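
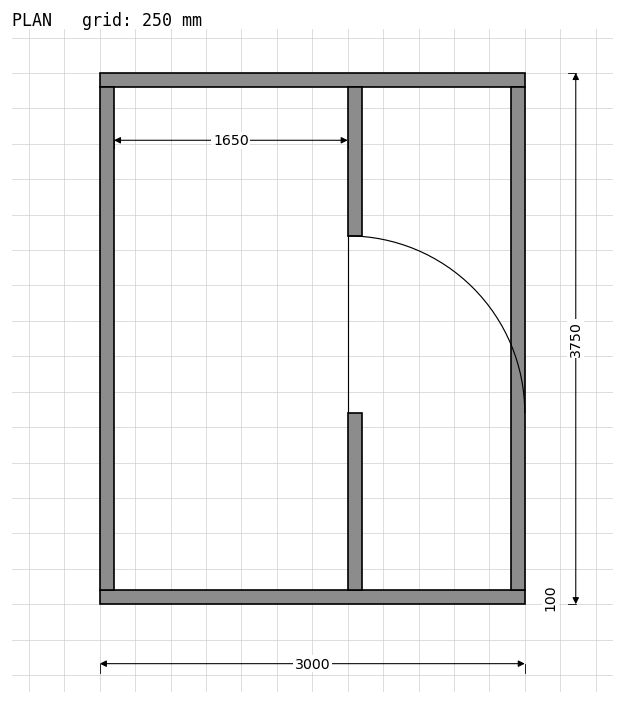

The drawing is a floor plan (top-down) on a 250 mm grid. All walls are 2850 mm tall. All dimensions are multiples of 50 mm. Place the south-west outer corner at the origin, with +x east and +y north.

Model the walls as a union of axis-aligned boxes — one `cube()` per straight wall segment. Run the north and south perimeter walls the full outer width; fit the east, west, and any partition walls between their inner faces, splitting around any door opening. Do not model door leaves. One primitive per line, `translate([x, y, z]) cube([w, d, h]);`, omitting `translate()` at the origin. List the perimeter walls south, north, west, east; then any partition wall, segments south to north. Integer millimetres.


cube([3000, 100, 2850]);
translate([0, 3650, 0]) cube([3000, 100, 2850]);
translate([0, 100, 0]) cube([100, 3550, 2850]);
translate([2900, 100, 0]) cube([100, 3550, 2850]);
translate([1750, 100, 0]) cube([100, 1250, 2850]);
translate([1750, 2600, 0]) cube([100, 1050, 2850]);


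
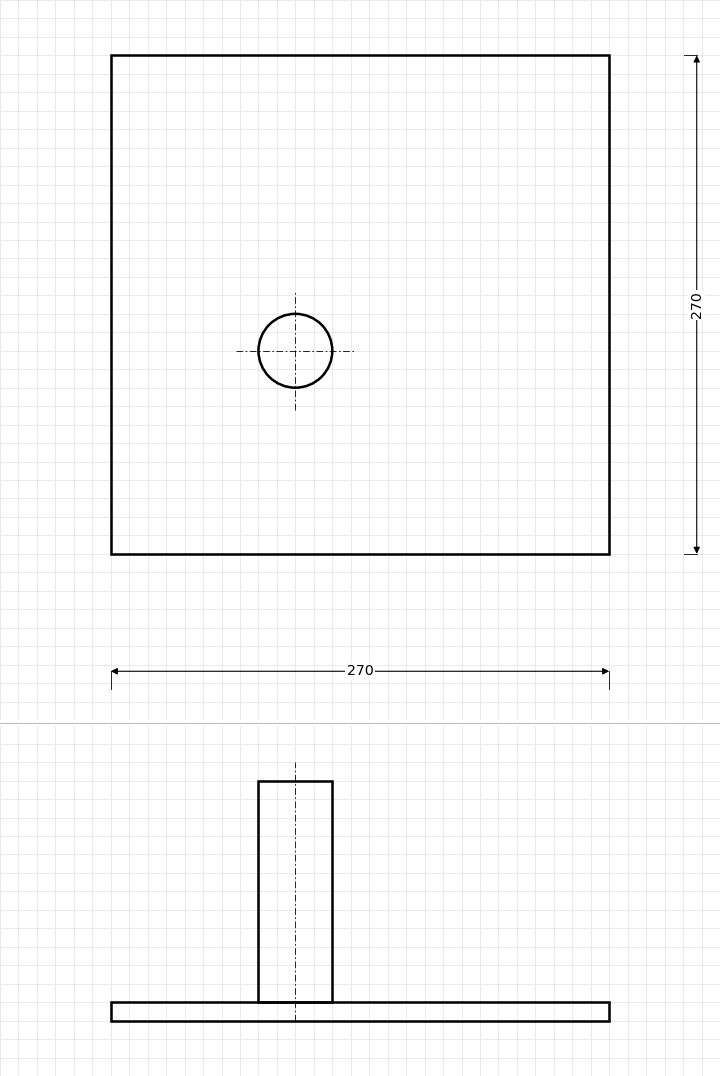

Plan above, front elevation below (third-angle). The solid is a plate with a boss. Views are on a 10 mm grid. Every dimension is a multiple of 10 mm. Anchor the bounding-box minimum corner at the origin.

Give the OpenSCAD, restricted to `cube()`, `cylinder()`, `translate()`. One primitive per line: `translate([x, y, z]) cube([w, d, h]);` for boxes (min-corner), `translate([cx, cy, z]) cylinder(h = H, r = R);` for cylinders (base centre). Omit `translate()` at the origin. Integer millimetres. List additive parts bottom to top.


cube([270, 270, 10]);
translate([100, 110, 10]) cylinder(h = 120, r = 20);


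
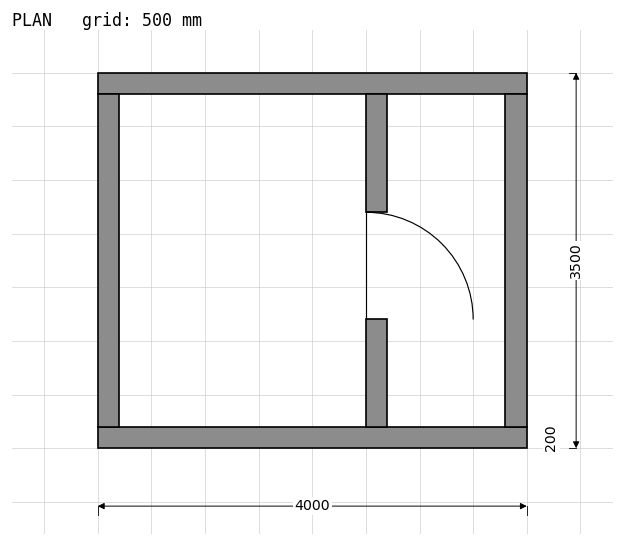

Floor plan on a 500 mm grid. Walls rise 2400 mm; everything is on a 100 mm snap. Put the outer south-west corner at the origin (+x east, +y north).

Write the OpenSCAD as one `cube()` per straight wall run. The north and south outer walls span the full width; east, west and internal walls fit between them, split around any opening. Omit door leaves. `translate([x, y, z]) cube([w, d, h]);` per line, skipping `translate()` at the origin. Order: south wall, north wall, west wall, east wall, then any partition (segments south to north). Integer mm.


cube([4000, 200, 2400]);
translate([0, 3300, 0]) cube([4000, 200, 2400]);
translate([0, 200, 0]) cube([200, 3100, 2400]);
translate([3800, 200, 0]) cube([200, 3100, 2400]);
translate([2500, 200, 0]) cube([200, 1000, 2400]);
translate([2500, 2200, 0]) cube([200, 1100, 2400]);


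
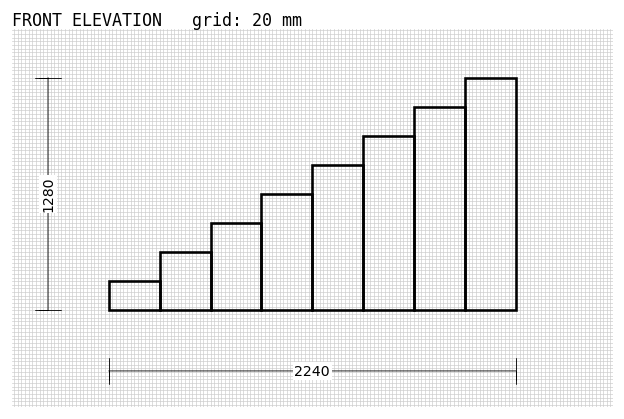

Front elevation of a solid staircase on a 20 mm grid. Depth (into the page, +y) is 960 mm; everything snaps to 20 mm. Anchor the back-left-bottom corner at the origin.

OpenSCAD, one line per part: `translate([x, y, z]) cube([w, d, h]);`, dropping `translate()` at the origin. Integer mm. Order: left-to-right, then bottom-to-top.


cube([280, 960, 160]);
translate([280, 0, 0]) cube([280, 960, 320]);
translate([560, 0, 0]) cube([280, 960, 480]);
translate([840, 0, 0]) cube([280, 960, 640]);
translate([1120, 0, 0]) cube([280, 960, 800]);
translate([1400, 0, 0]) cube([280, 960, 960]);
translate([1680, 0, 0]) cube([280, 960, 1120]);
translate([1960, 0, 0]) cube([280, 960, 1280]);


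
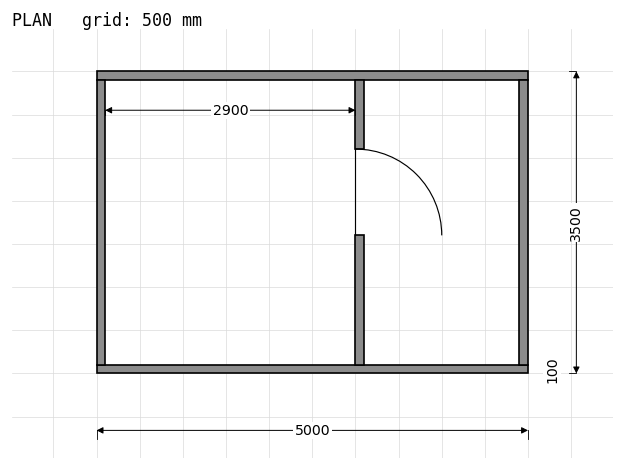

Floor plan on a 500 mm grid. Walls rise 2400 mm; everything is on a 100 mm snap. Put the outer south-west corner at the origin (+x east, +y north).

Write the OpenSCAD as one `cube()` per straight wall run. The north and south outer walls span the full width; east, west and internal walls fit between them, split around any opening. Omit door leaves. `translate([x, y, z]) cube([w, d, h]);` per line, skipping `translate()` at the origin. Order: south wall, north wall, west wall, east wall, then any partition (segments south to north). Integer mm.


cube([5000, 100, 2400]);
translate([0, 3400, 0]) cube([5000, 100, 2400]);
translate([0, 100, 0]) cube([100, 3300, 2400]);
translate([4900, 100, 0]) cube([100, 3300, 2400]);
translate([3000, 100, 0]) cube([100, 1500, 2400]);
translate([3000, 2600, 0]) cube([100, 800, 2400]);


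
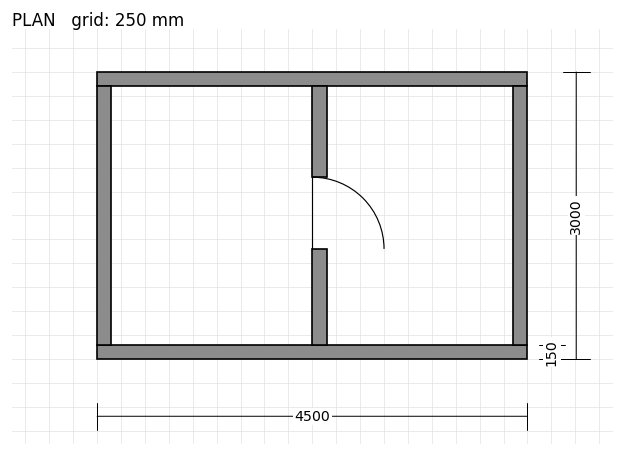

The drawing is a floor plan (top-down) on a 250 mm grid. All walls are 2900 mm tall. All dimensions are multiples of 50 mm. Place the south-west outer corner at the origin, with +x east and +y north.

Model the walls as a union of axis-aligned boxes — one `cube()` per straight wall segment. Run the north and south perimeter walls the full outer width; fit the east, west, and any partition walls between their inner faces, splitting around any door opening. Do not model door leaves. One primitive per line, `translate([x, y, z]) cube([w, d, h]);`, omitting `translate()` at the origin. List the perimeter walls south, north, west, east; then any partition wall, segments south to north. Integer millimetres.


cube([4500, 150, 2900]);
translate([0, 2850, 0]) cube([4500, 150, 2900]);
translate([0, 150, 0]) cube([150, 2700, 2900]);
translate([4350, 150, 0]) cube([150, 2700, 2900]);
translate([2250, 150, 0]) cube([150, 1000, 2900]);
translate([2250, 1900, 0]) cube([150, 950, 2900]);


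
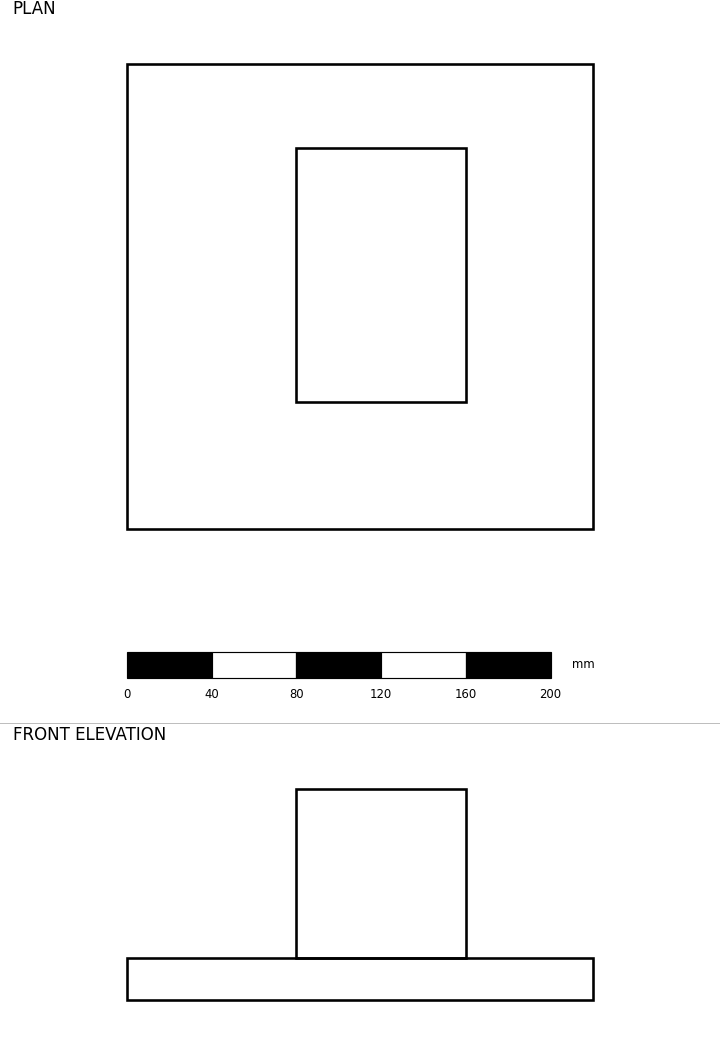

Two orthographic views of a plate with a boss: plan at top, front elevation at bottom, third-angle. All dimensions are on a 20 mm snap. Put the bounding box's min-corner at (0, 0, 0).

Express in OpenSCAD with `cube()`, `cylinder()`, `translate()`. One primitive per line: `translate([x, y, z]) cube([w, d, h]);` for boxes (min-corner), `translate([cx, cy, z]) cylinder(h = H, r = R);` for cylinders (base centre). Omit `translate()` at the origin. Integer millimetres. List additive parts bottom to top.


cube([220, 220, 20]);
translate([80, 60, 20]) cube([80, 120, 80]);


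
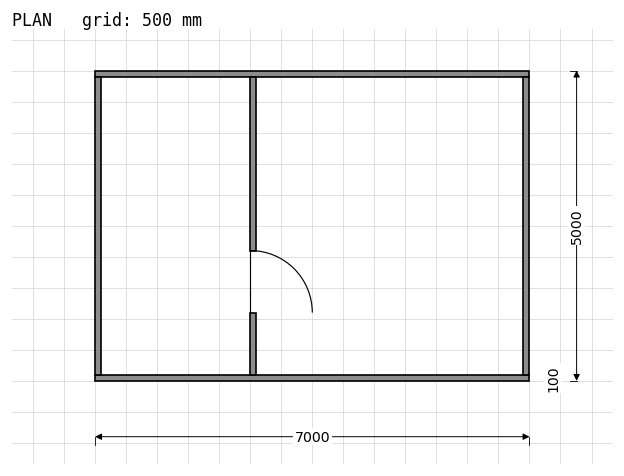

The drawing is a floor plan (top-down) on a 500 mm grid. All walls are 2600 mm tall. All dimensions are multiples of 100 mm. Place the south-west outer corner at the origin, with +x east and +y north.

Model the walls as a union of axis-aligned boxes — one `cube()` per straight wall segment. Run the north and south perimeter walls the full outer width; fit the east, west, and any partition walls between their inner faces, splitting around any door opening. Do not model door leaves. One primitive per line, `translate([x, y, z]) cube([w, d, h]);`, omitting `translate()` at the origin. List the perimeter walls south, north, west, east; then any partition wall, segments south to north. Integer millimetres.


cube([7000, 100, 2600]);
translate([0, 4900, 0]) cube([7000, 100, 2600]);
translate([0, 100, 0]) cube([100, 4800, 2600]);
translate([6900, 100, 0]) cube([100, 4800, 2600]);
translate([2500, 100, 0]) cube([100, 1000, 2600]);
translate([2500, 2100, 0]) cube([100, 2800, 2600]);


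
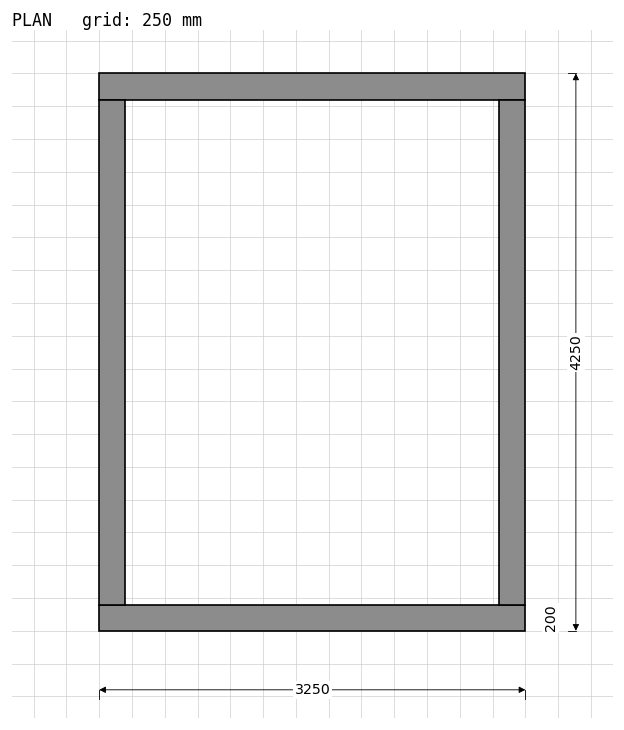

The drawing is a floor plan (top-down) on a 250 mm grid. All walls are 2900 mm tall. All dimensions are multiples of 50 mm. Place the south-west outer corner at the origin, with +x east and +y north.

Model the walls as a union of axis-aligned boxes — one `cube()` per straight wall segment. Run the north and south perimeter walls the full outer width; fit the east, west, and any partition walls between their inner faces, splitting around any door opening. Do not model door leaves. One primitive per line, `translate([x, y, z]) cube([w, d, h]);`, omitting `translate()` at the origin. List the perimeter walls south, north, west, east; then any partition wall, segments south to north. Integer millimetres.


cube([3250, 200, 2900]);
translate([0, 4050, 0]) cube([3250, 200, 2900]);
translate([0, 200, 0]) cube([200, 3850, 2900]);
translate([3050, 200, 0]) cube([200, 3850, 2900]);


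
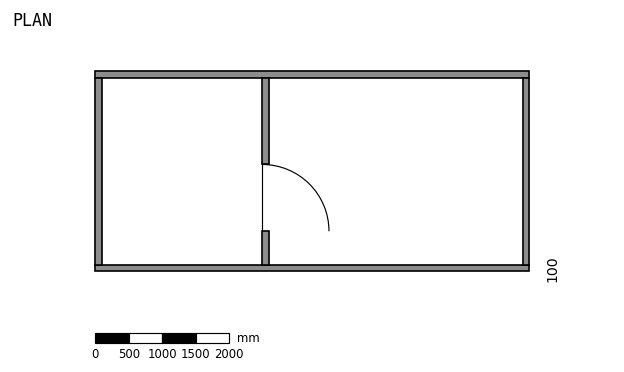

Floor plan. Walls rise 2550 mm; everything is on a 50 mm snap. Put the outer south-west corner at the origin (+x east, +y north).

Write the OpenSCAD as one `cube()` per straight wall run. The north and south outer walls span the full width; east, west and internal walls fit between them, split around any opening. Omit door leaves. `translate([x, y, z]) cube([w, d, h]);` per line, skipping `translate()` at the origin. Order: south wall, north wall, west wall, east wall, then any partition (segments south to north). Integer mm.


cube([6500, 100, 2550]);
translate([0, 2900, 0]) cube([6500, 100, 2550]);
translate([0, 100, 0]) cube([100, 2800, 2550]);
translate([6400, 100, 0]) cube([100, 2800, 2550]);
translate([2500, 100, 0]) cube([100, 500, 2550]);
translate([2500, 1600, 0]) cube([100, 1300, 2550]);


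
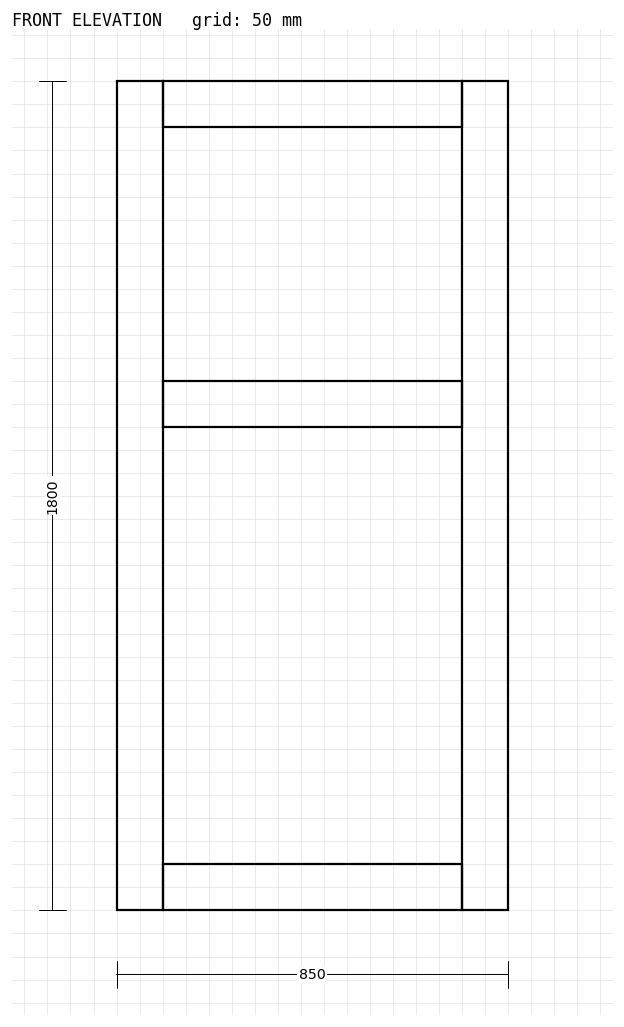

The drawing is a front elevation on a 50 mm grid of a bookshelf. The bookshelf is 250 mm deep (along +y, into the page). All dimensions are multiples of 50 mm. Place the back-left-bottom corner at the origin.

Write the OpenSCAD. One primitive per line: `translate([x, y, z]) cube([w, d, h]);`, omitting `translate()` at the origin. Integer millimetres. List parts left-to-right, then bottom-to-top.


cube([100, 250, 1800]);
translate([100, 0, 0]) cube([650, 250, 100]);
translate([100, 0, 1050]) cube([650, 250, 100]);
translate([100, 0, 1700]) cube([650, 250, 100]);
translate([750, 0, 0]) cube([100, 250, 1800]);


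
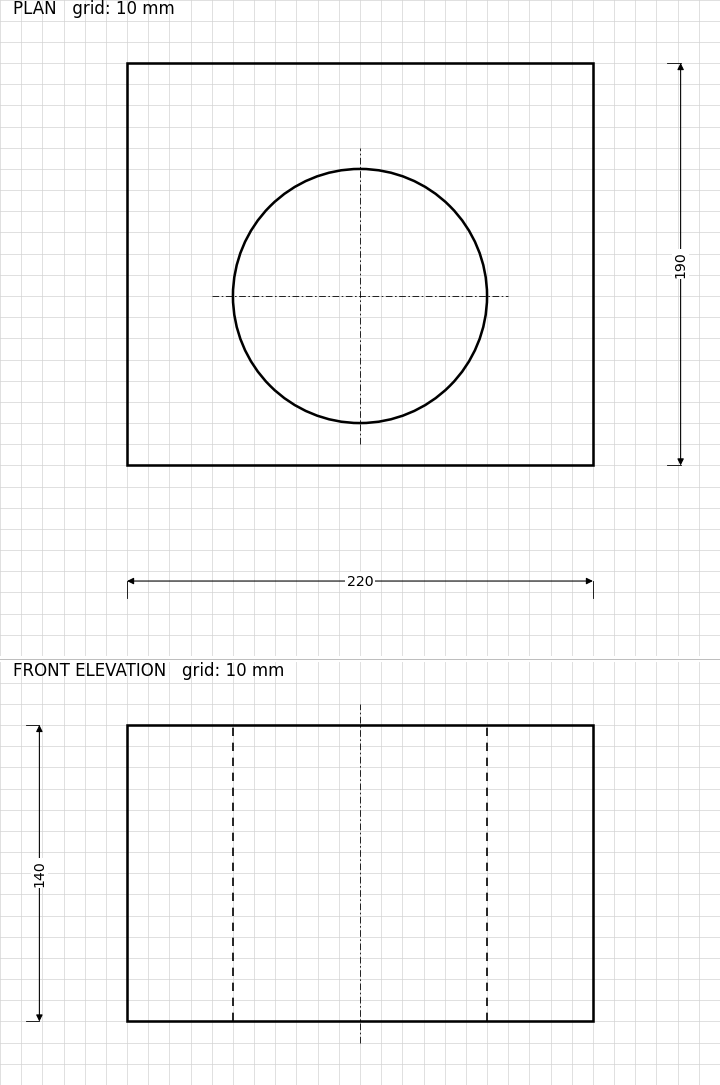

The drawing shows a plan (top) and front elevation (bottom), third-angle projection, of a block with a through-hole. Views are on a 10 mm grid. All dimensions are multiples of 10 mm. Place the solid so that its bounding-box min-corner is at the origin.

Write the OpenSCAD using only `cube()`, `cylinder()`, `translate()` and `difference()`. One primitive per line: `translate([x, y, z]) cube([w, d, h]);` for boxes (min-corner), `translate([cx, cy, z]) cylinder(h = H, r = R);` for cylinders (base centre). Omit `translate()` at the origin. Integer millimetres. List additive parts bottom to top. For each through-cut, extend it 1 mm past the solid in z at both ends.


difference() {
  cube([220, 190, 140]);
  translate([110, 80, -1]) cylinder(h = 142, r = 60);
}


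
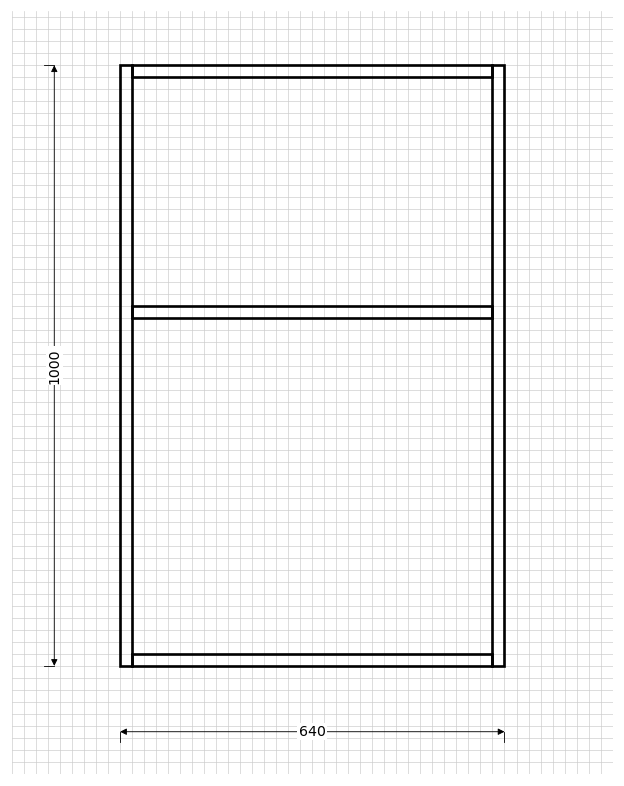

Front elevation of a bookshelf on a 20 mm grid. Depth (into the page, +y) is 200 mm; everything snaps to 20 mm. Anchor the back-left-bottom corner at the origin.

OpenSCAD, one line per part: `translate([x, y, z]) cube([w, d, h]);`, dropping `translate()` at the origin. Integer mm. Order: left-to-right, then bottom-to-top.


cube([20, 200, 1000]);
translate([20, 0, 0]) cube([600, 200, 20]);
translate([20, 0, 580]) cube([600, 200, 20]);
translate([20, 0, 980]) cube([600, 200, 20]);
translate([620, 0, 0]) cube([20, 200, 1000]);


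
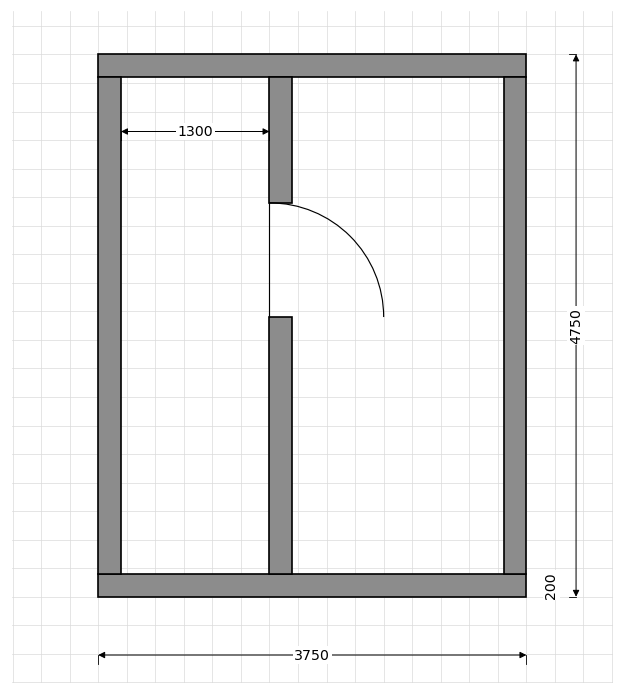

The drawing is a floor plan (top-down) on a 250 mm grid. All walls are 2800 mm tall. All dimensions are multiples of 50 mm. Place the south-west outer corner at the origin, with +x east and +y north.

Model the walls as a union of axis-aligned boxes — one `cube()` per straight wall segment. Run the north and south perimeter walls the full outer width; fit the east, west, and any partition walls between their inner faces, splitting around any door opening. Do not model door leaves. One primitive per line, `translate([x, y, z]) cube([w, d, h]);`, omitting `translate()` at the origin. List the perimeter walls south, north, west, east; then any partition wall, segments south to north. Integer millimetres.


cube([3750, 200, 2800]);
translate([0, 4550, 0]) cube([3750, 200, 2800]);
translate([0, 200, 0]) cube([200, 4350, 2800]);
translate([3550, 200, 0]) cube([200, 4350, 2800]);
translate([1500, 200, 0]) cube([200, 2250, 2800]);
translate([1500, 3450, 0]) cube([200, 1100, 2800]);


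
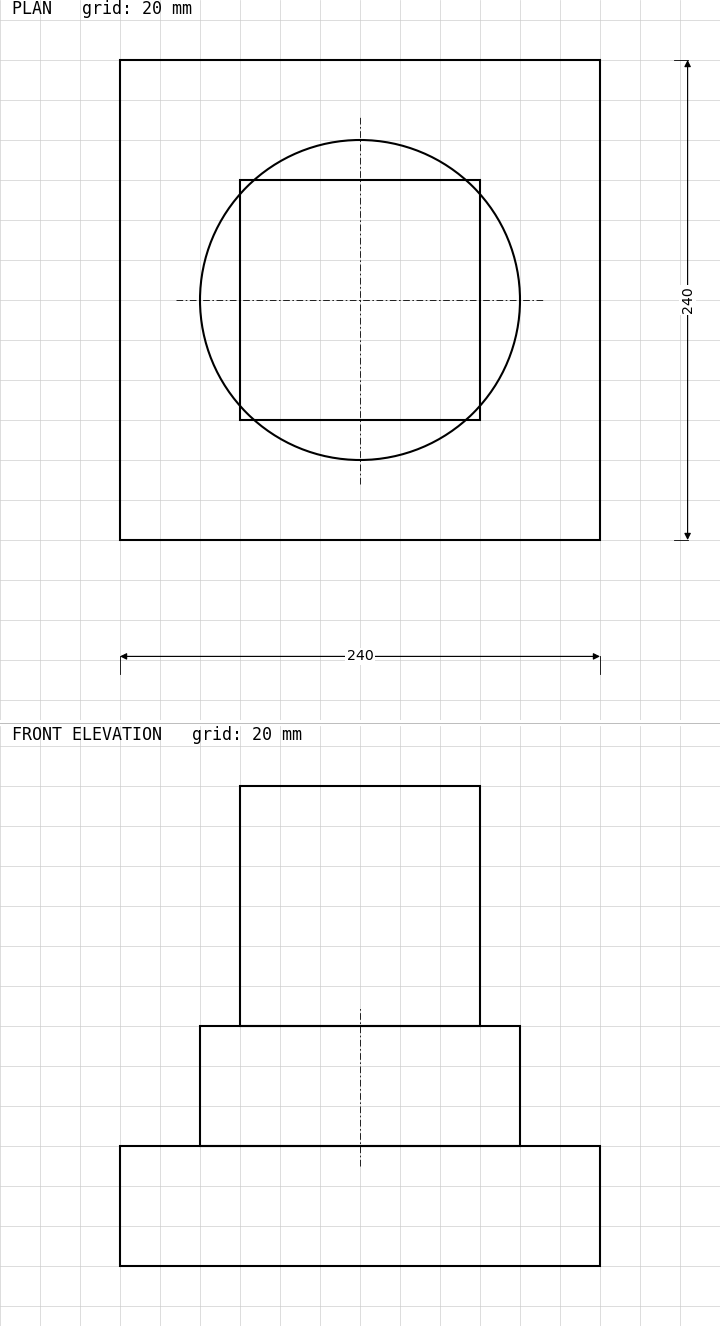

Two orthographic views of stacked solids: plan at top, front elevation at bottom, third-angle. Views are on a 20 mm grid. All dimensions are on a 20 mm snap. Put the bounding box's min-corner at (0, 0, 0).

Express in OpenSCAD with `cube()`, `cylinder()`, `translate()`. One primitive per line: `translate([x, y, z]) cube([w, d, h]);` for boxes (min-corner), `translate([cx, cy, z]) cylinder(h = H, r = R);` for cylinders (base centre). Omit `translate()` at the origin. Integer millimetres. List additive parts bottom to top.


cube([240, 240, 60]);
translate([120, 120, 60]) cylinder(h = 60, r = 80);
translate([60, 60, 120]) cube([120, 120, 120]);


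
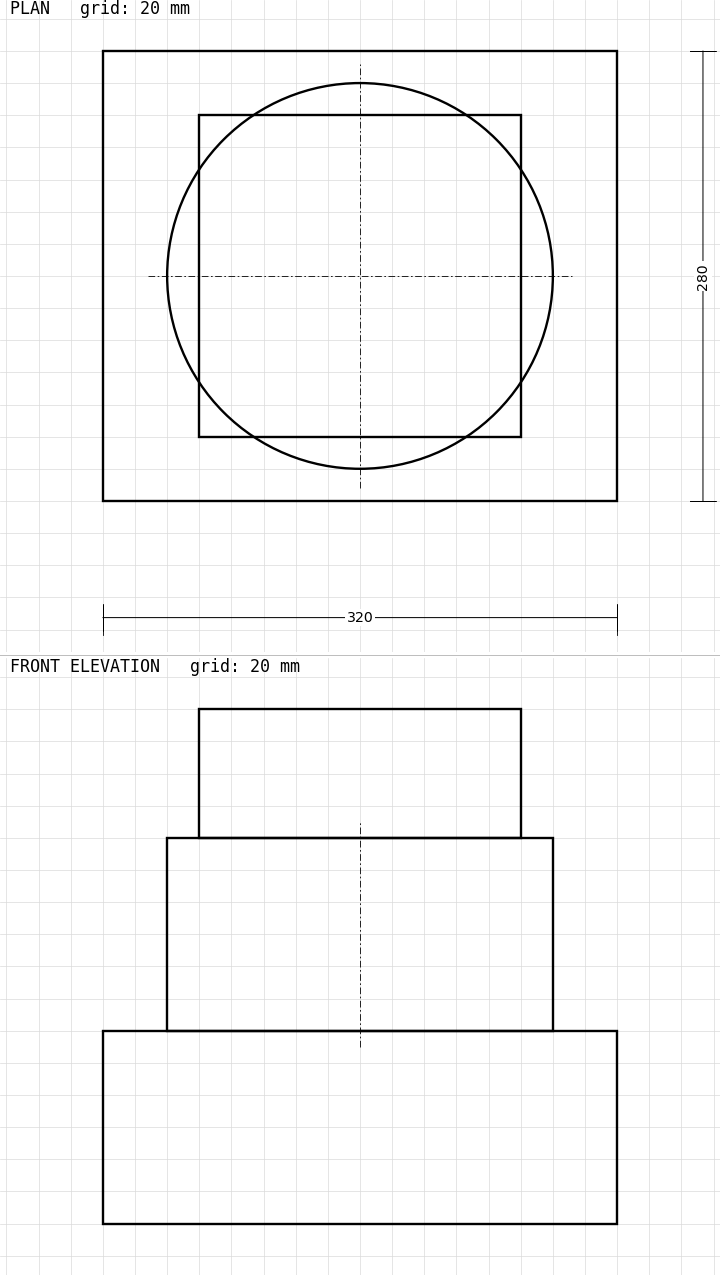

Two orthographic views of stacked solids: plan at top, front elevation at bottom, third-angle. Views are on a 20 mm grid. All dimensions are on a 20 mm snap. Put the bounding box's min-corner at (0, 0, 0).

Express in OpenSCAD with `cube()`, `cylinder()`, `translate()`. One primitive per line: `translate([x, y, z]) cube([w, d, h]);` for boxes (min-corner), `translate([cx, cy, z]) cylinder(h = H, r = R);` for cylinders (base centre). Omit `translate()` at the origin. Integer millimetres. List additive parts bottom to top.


cube([320, 280, 120]);
translate([160, 140, 120]) cylinder(h = 120, r = 120);
translate([60, 40, 240]) cube([200, 200, 80]);


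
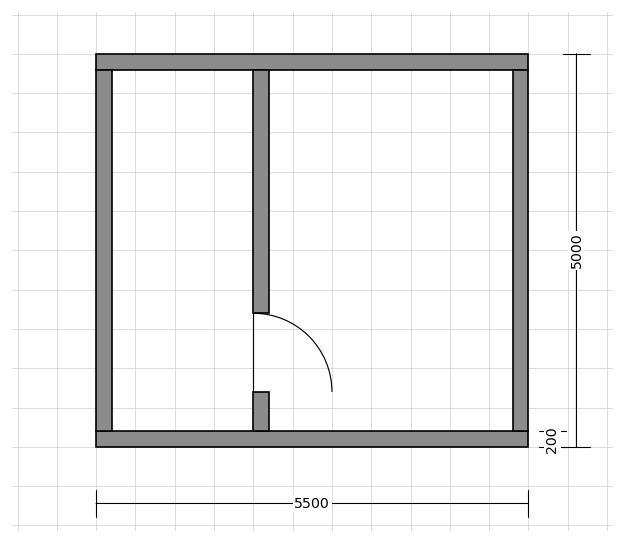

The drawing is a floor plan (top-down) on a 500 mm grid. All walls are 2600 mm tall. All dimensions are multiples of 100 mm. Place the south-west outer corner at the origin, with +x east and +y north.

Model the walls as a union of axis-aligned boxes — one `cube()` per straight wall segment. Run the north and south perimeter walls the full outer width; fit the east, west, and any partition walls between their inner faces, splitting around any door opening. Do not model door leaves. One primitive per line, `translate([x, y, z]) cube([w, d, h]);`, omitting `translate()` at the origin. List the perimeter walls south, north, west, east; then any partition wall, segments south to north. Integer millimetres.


cube([5500, 200, 2600]);
translate([0, 4800, 0]) cube([5500, 200, 2600]);
translate([0, 200, 0]) cube([200, 4600, 2600]);
translate([5300, 200, 0]) cube([200, 4600, 2600]);
translate([2000, 200, 0]) cube([200, 500, 2600]);
translate([2000, 1700, 0]) cube([200, 3100, 2600]);


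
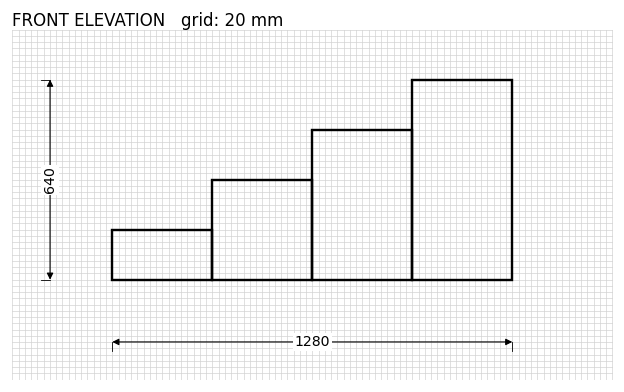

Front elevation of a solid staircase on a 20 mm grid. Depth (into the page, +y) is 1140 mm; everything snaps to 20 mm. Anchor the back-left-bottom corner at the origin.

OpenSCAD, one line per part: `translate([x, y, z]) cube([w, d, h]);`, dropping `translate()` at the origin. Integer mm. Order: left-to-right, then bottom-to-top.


cube([320, 1140, 160]);
translate([320, 0, 0]) cube([320, 1140, 320]);
translate([640, 0, 0]) cube([320, 1140, 480]);
translate([960, 0, 0]) cube([320, 1140, 640]);


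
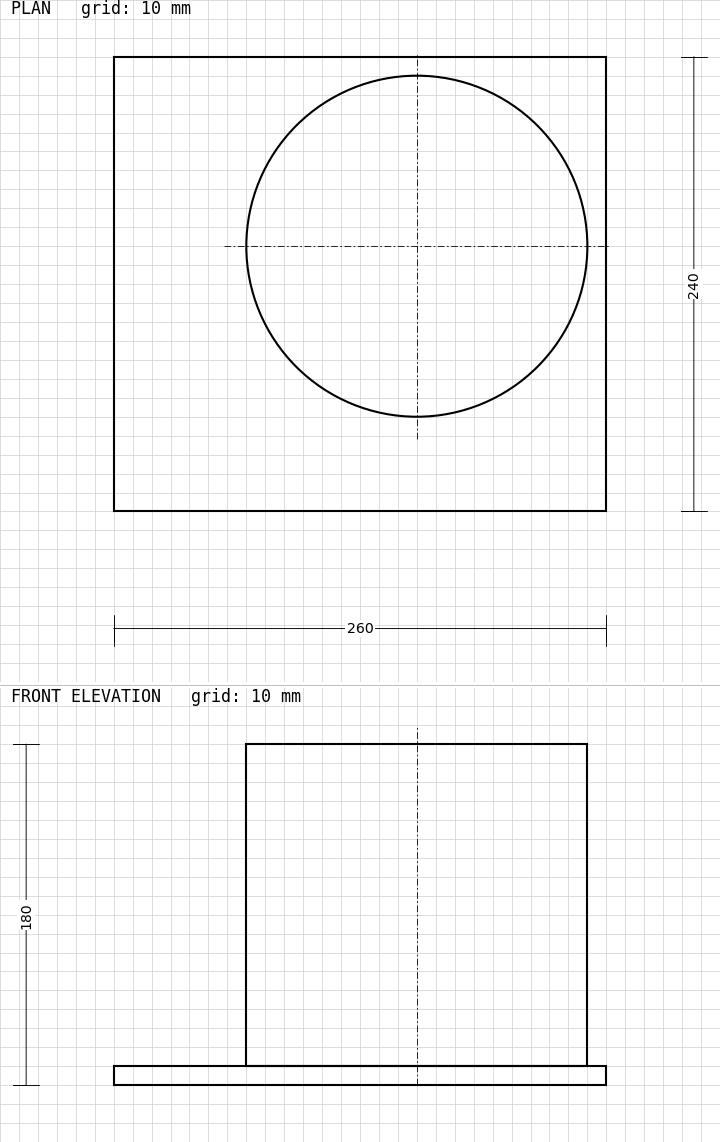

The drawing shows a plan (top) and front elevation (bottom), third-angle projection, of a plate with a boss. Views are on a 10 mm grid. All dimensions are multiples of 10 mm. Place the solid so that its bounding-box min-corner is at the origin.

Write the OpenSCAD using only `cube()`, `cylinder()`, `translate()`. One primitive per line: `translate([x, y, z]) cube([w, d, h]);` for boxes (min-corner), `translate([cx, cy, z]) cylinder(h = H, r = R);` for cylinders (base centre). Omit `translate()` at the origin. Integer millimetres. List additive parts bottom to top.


cube([260, 240, 10]);
translate([160, 140, 10]) cylinder(h = 170, r = 90);


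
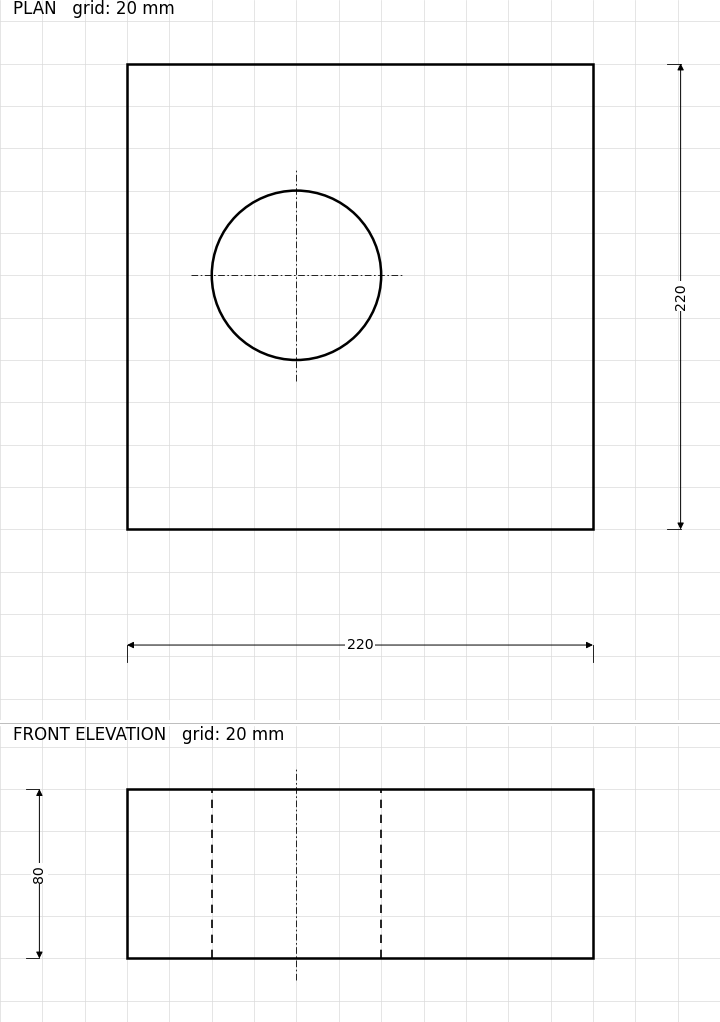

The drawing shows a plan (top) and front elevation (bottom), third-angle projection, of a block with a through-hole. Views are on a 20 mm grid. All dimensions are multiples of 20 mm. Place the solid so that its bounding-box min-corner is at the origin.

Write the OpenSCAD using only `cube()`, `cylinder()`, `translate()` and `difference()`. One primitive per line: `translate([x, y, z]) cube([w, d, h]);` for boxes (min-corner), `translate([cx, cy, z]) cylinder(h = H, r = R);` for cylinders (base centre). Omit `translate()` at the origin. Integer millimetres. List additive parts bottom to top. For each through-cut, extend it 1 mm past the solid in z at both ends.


difference() {
  cube([220, 220, 80]);
  translate([80, 120, -1]) cylinder(h = 82, r = 40);
}


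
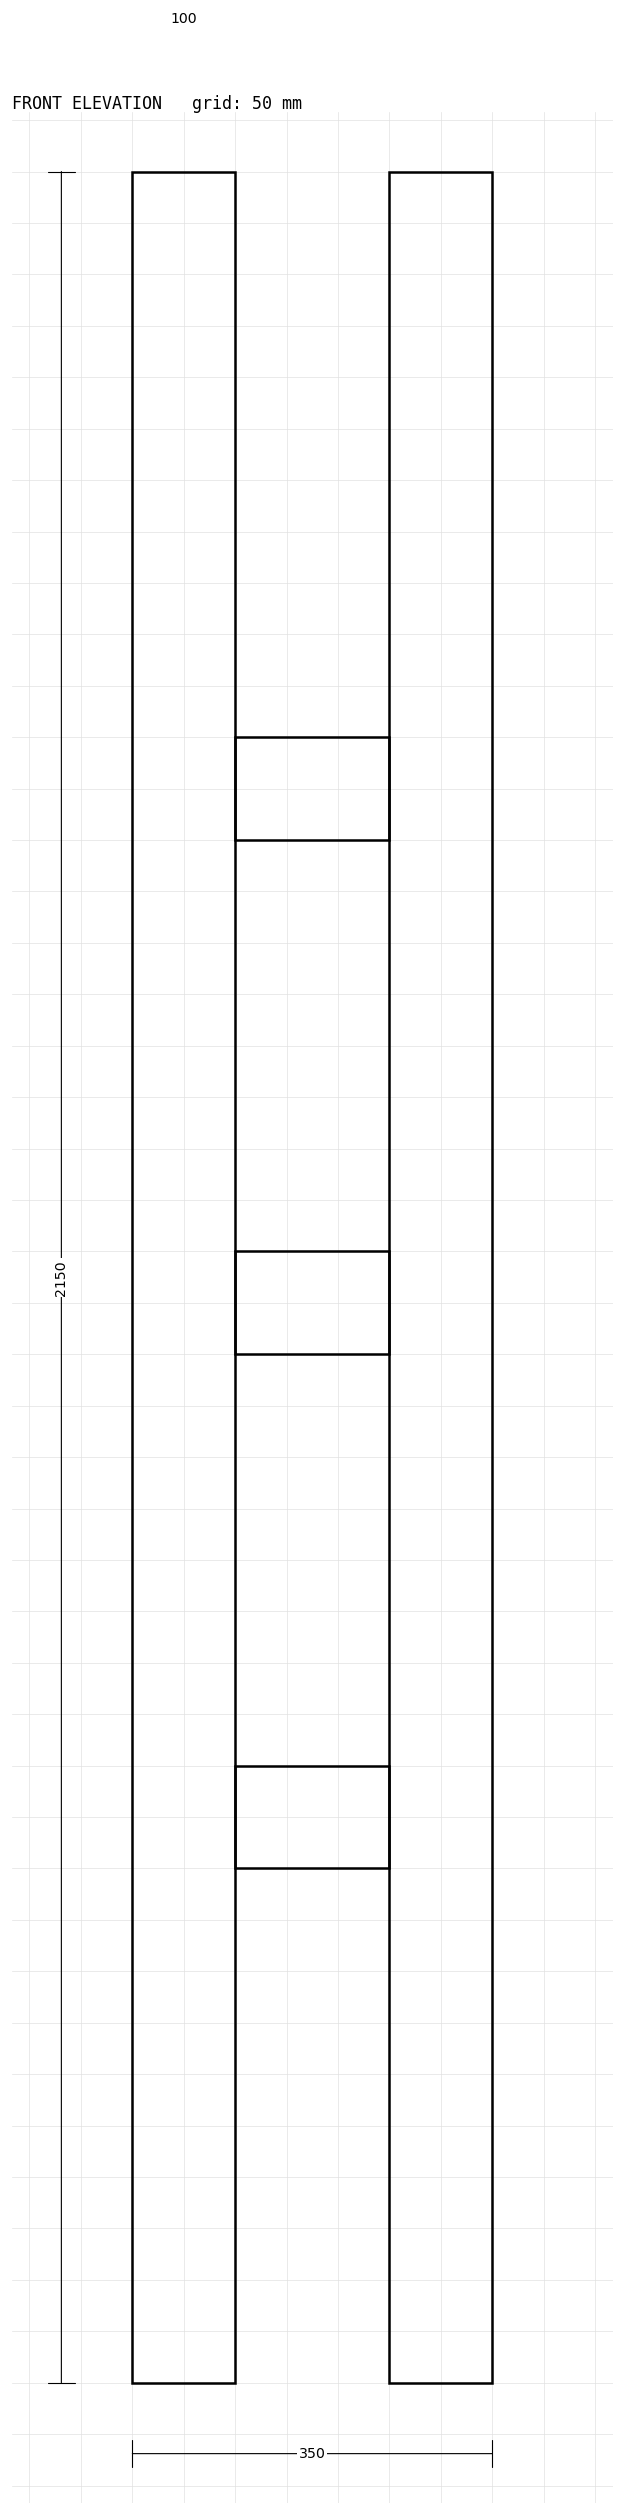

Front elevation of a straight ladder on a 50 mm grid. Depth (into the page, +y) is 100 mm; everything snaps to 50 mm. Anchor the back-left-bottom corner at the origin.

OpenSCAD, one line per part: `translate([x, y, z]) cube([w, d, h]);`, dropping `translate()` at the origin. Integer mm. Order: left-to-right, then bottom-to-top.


cube([100, 100, 2150]);
translate([100, 0, 500]) cube([150, 100, 100]);
translate([100, 0, 1000]) cube([150, 100, 100]);
translate([100, 0, 1500]) cube([150, 100, 100]);
translate([250, 0, 0]) cube([100, 100, 2150]);


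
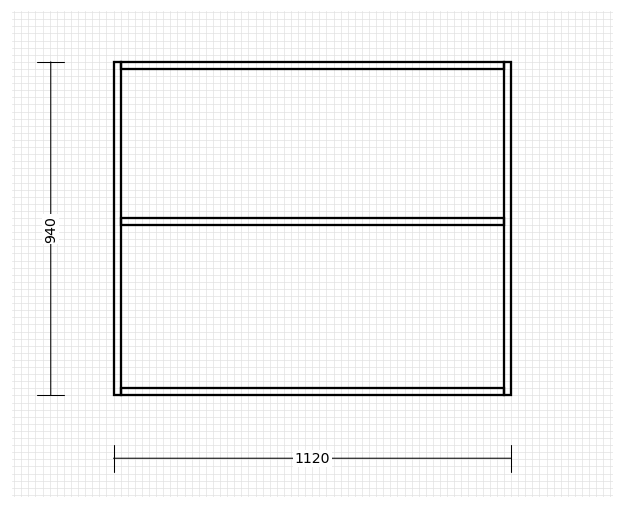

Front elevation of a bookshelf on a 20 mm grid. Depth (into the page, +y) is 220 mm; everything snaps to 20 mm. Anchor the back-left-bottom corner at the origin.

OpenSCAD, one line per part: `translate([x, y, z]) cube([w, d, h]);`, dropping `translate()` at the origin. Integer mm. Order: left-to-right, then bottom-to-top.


cube([20, 220, 940]);
translate([20, 0, 0]) cube([1080, 220, 20]);
translate([20, 0, 480]) cube([1080, 220, 20]);
translate([20, 0, 920]) cube([1080, 220, 20]);
translate([1100, 0, 0]) cube([20, 220, 940]);


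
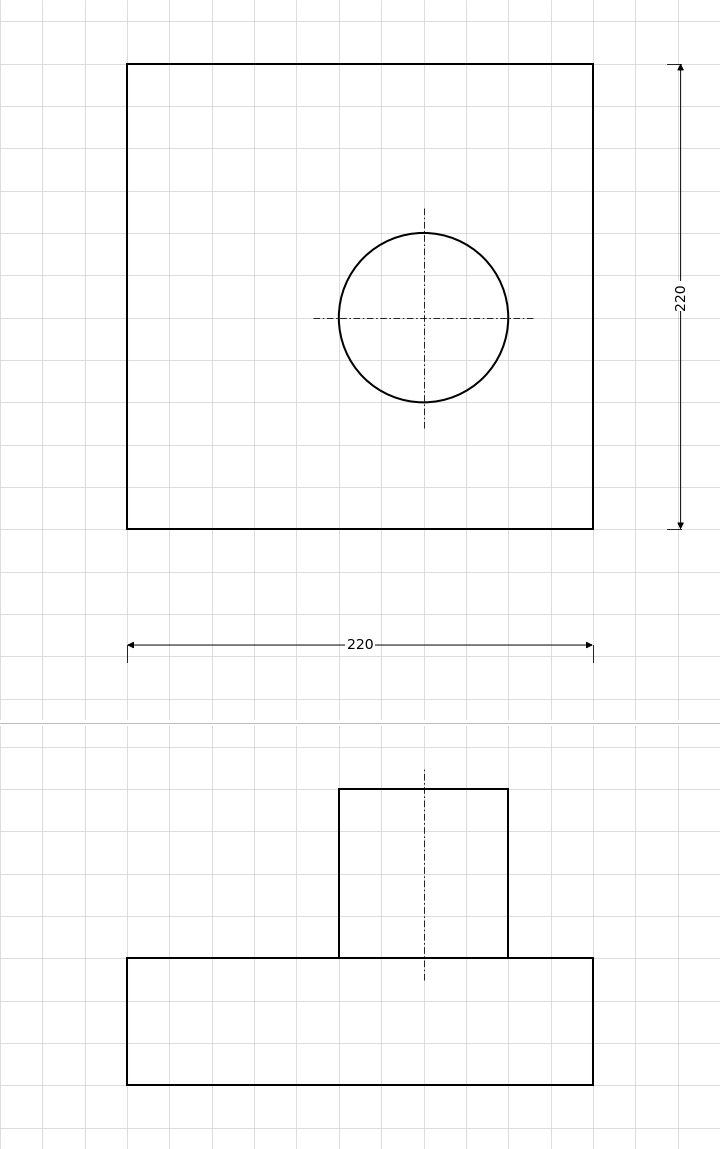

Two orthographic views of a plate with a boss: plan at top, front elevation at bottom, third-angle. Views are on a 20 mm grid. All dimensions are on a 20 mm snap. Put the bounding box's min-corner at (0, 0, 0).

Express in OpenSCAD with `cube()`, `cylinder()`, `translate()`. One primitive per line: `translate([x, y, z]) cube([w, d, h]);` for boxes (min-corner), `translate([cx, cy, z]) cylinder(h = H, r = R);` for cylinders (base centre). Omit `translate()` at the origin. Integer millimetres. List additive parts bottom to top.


cube([220, 220, 60]);
translate([140, 100, 60]) cylinder(h = 80, r = 40);


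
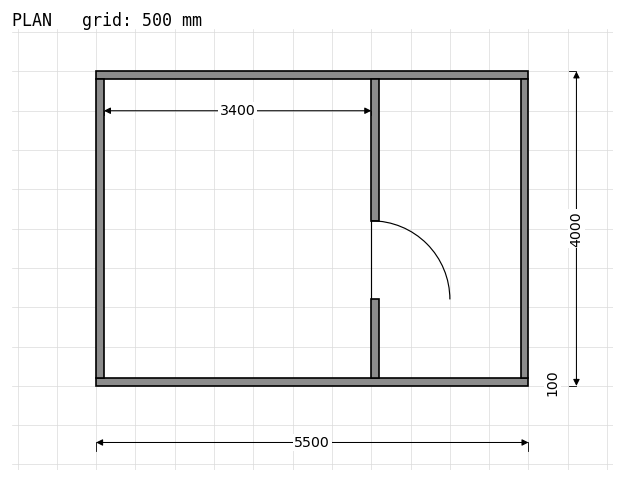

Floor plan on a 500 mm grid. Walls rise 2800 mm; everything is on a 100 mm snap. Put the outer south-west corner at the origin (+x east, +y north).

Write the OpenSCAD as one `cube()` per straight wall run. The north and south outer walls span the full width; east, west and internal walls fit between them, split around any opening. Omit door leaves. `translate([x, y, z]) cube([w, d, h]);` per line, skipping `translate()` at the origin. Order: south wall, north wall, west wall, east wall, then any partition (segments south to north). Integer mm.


cube([5500, 100, 2800]);
translate([0, 3900, 0]) cube([5500, 100, 2800]);
translate([0, 100, 0]) cube([100, 3800, 2800]);
translate([5400, 100, 0]) cube([100, 3800, 2800]);
translate([3500, 100, 0]) cube([100, 1000, 2800]);
translate([3500, 2100, 0]) cube([100, 1800, 2800]);


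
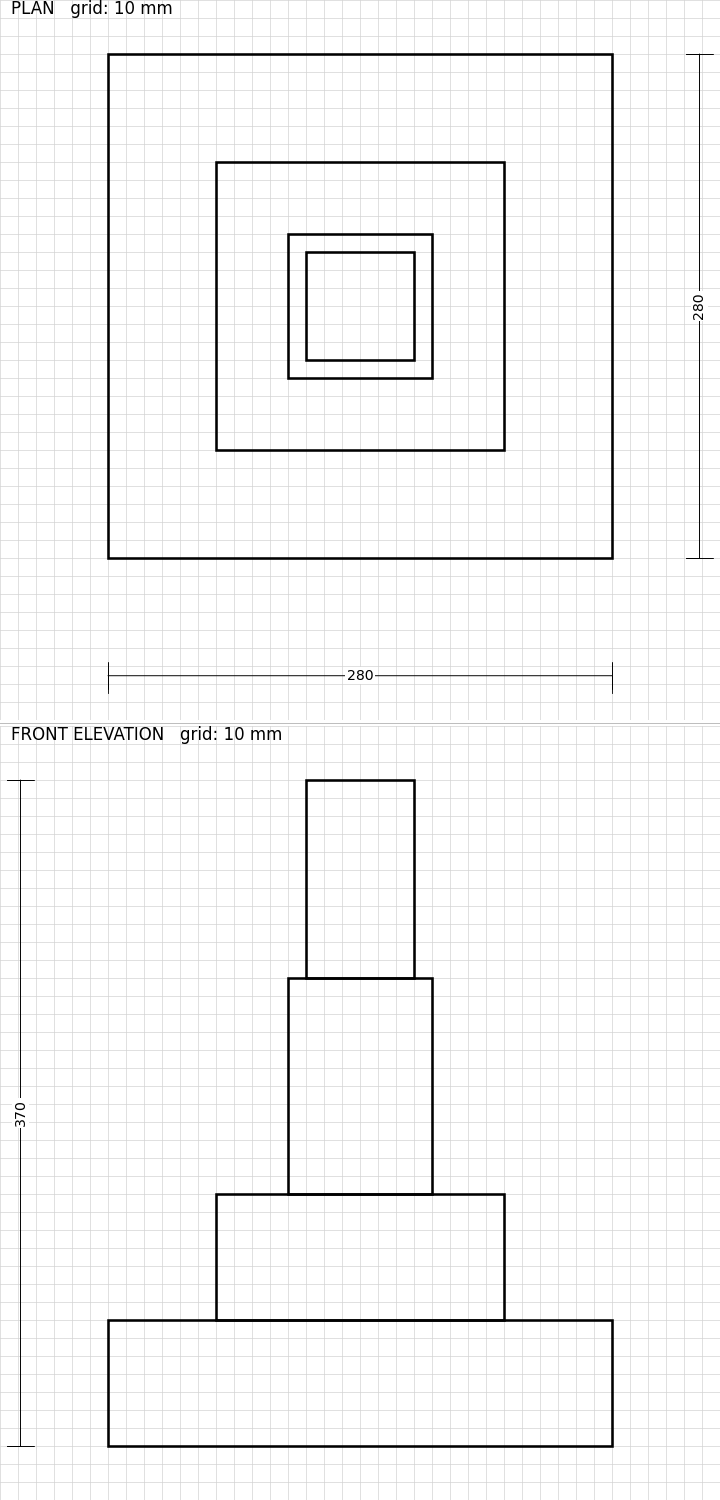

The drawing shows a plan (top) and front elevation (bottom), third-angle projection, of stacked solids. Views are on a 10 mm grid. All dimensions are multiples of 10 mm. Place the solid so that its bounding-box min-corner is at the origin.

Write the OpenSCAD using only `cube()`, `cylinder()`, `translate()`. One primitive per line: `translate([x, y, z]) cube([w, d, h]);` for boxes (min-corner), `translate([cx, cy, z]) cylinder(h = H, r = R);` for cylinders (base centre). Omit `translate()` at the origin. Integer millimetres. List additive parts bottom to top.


cube([280, 280, 70]);
translate([60, 60, 70]) cube([160, 160, 70]);
translate([100, 100, 140]) cube([80, 80, 120]);
translate([110, 110, 260]) cube([60, 60, 110]);


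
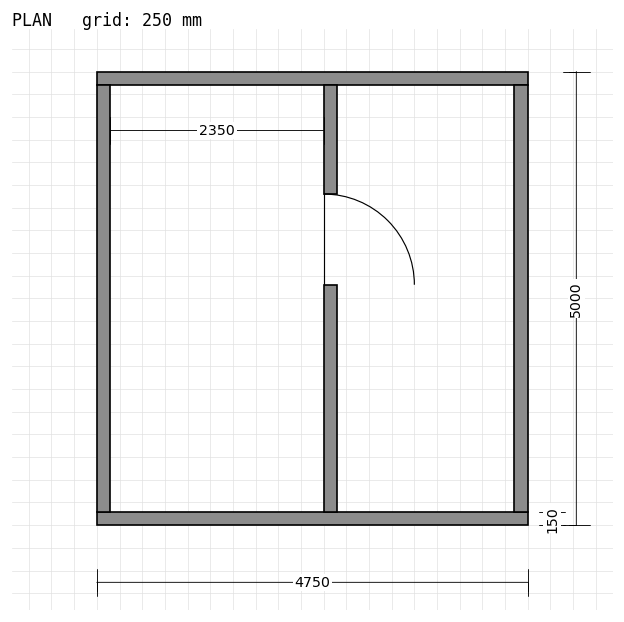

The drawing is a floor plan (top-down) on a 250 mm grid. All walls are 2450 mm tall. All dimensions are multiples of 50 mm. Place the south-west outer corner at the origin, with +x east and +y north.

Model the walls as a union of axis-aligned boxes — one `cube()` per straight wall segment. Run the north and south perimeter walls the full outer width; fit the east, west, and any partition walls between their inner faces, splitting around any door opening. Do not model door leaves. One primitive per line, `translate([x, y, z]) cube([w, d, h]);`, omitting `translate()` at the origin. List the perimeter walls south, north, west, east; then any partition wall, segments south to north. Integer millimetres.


cube([4750, 150, 2450]);
translate([0, 4850, 0]) cube([4750, 150, 2450]);
translate([0, 150, 0]) cube([150, 4700, 2450]);
translate([4600, 150, 0]) cube([150, 4700, 2450]);
translate([2500, 150, 0]) cube([150, 2500, 2450]);
translate([2500, 3650, 0]) cube([150, 1200, 2450]);


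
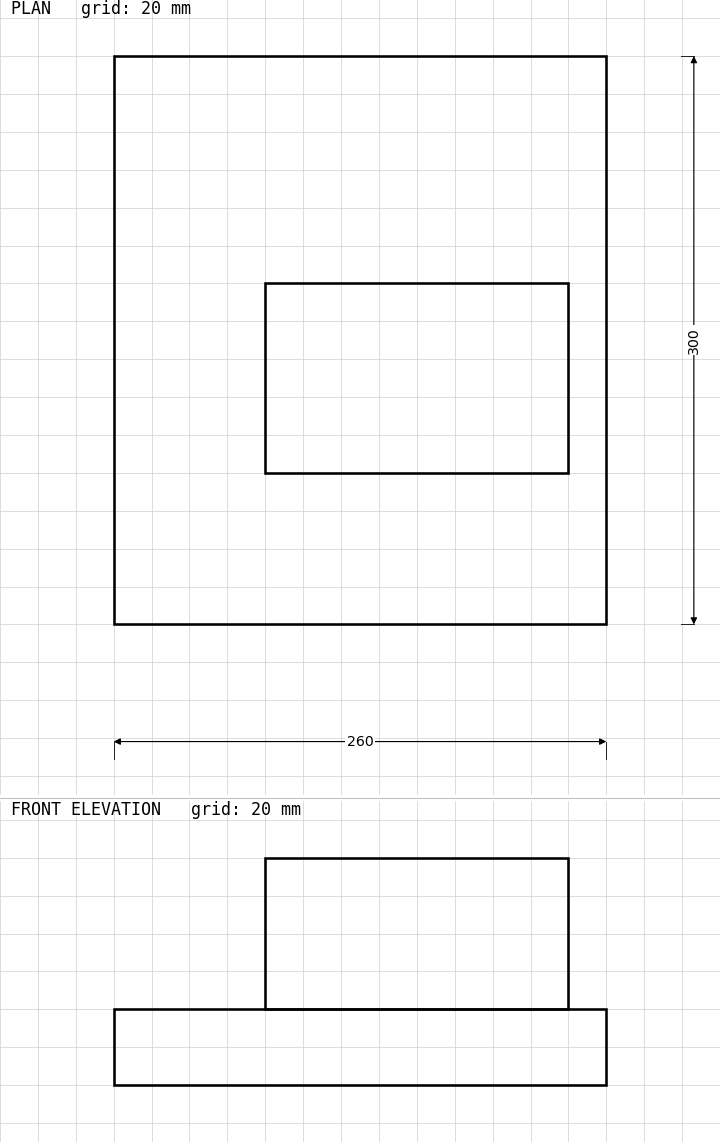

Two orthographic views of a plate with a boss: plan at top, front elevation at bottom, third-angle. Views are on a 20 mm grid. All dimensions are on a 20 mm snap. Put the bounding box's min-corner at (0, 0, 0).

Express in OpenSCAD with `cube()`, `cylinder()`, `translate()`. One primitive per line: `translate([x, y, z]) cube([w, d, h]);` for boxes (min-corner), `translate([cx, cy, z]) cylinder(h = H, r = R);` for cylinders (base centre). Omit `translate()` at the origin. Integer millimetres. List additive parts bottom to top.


cube([260, 300, 40]);
translate([80, 80, 40]) cube([160, 100, 80]);


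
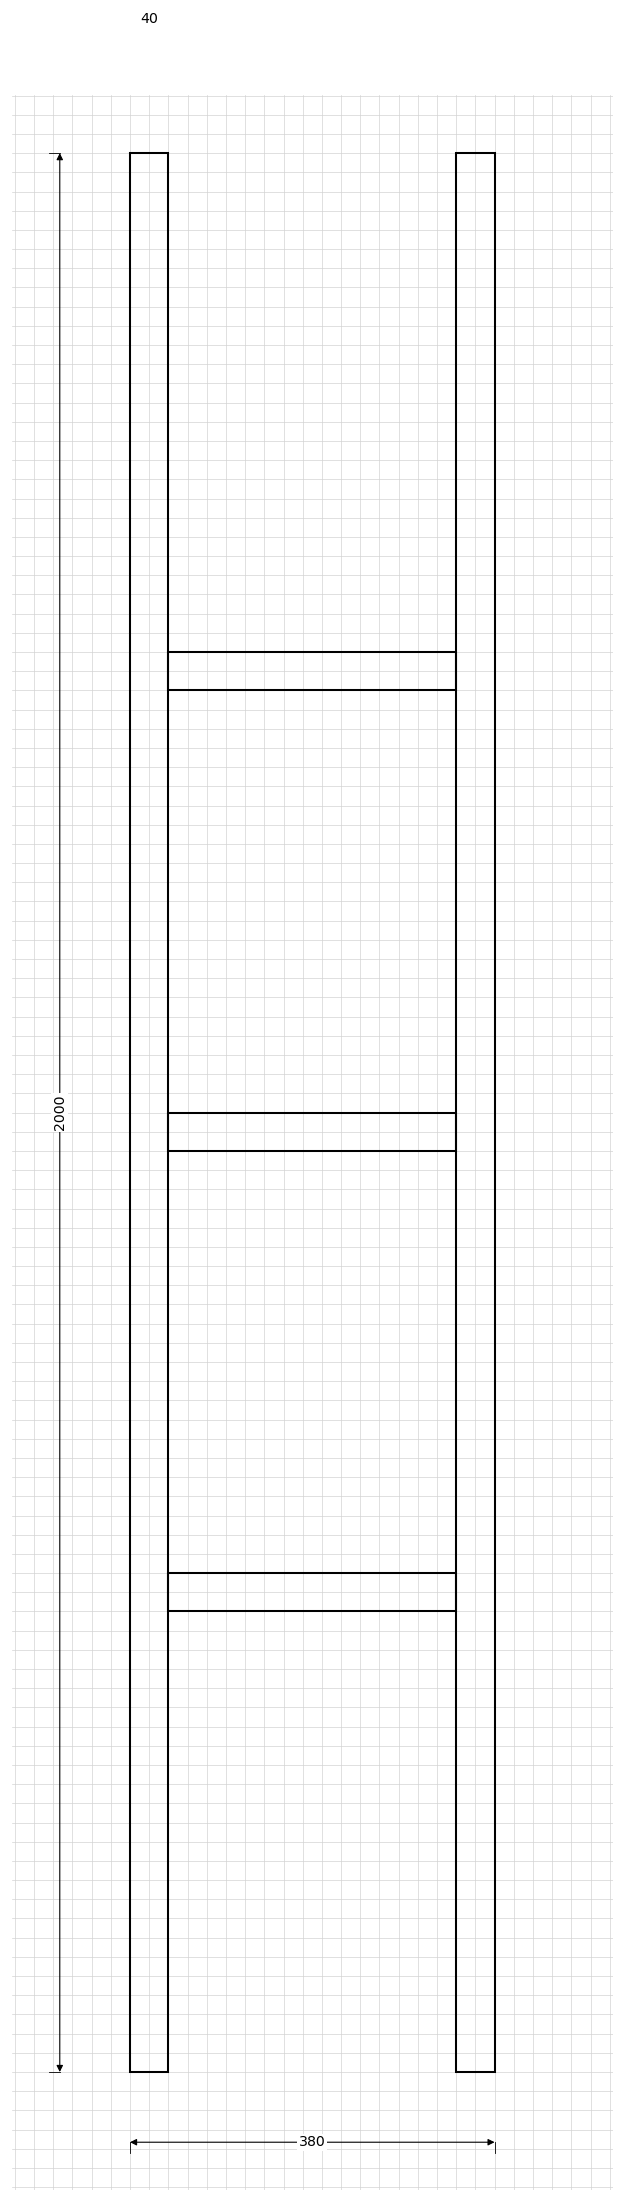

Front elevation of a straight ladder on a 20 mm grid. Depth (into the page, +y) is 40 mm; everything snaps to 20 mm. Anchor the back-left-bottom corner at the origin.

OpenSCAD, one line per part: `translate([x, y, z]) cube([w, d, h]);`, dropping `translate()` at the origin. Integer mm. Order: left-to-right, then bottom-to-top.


cube([40, 40, 2000]);
translate([40, 0, 480]) cube([300, 40, 40]);
translate([40, 0, 960]) cube([300, 40, 40]);
translate([40, 0, 1440]) cube([300, 40, 40]);
translate([340, 0, 0]) cube([40, 40, 2000]);


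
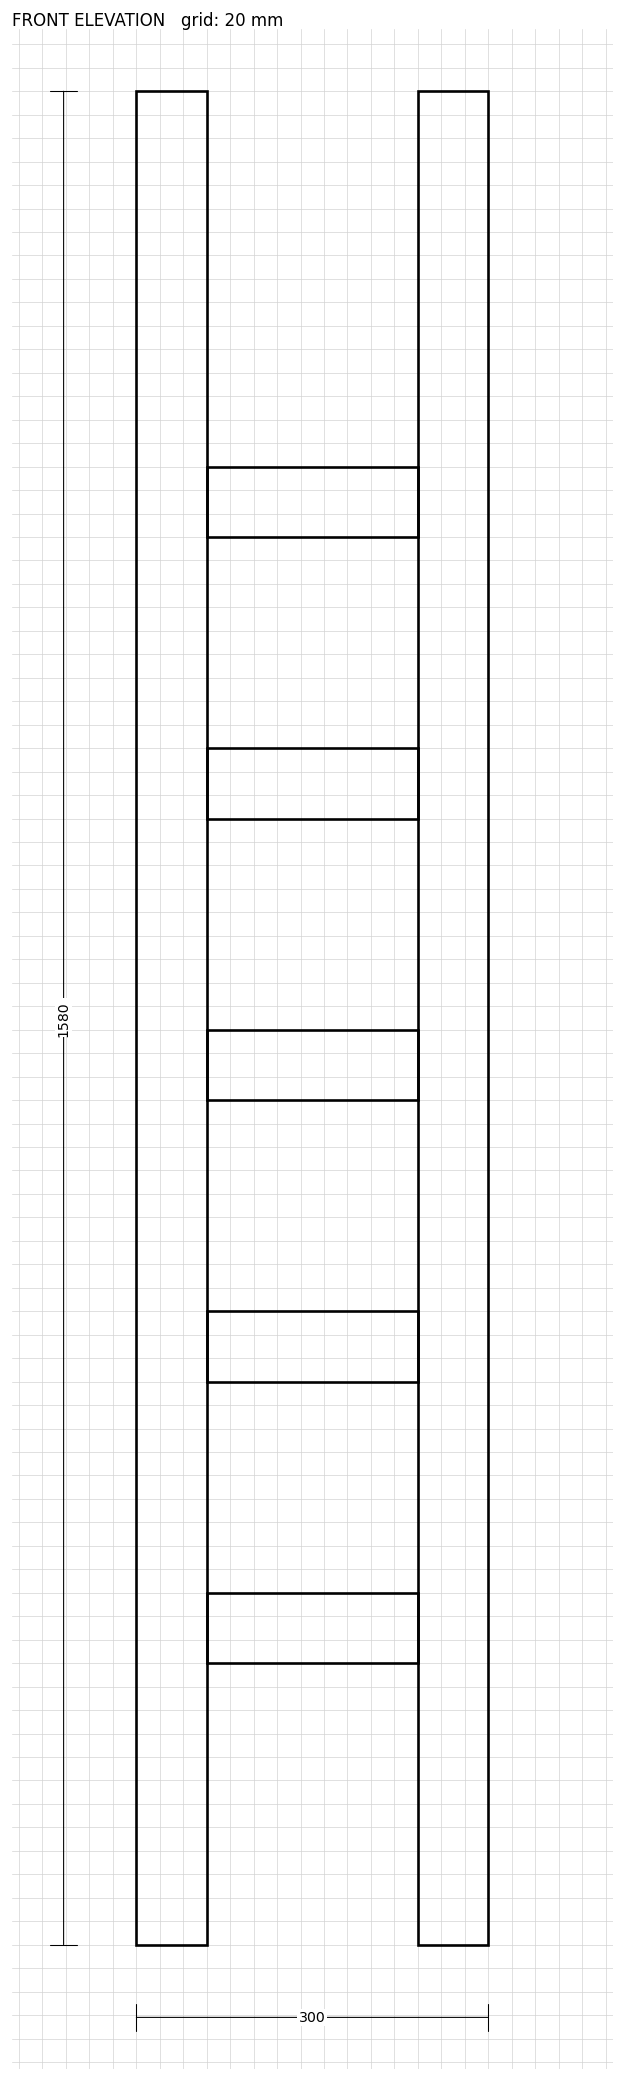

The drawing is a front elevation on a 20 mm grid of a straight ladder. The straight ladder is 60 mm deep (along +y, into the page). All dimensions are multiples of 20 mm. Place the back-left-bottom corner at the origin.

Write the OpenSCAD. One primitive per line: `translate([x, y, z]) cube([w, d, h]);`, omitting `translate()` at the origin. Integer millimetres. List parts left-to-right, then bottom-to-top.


cube([60, 60, 1580]);
translate([60, 0, 240]) cube([180, 60, 60]);
translate([60, 0, 480]) cube([180, 60, 60]);
translate([60, 0, 720]) cube([180, 60, 60]);
translate([60, 0, 960]) cube([180, 60, 60]);
translate([60, 0, 1200]) cube([180, 60, 60]);
translate([240, 0, 0]) cube([60, 60, 1580]);


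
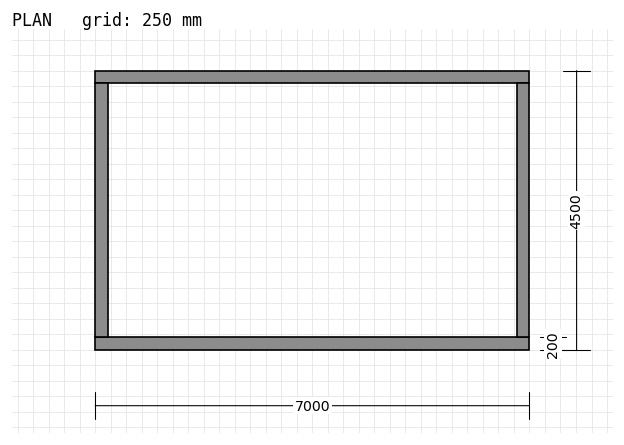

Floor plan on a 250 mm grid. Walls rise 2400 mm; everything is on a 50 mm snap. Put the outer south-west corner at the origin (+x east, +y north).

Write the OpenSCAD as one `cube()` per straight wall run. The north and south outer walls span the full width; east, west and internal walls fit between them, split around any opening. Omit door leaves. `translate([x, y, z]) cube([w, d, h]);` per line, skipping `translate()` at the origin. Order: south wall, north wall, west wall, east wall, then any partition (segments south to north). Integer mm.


cube([7000, 200, 2400]);
translate([0, 4300, 0]) cube([7000, 200, 2400]);
translate([0, 200, 0]) cube([200, 4100, 2400]);
translate([6800, 200, 0]) cube([200, 4100, 2400]);


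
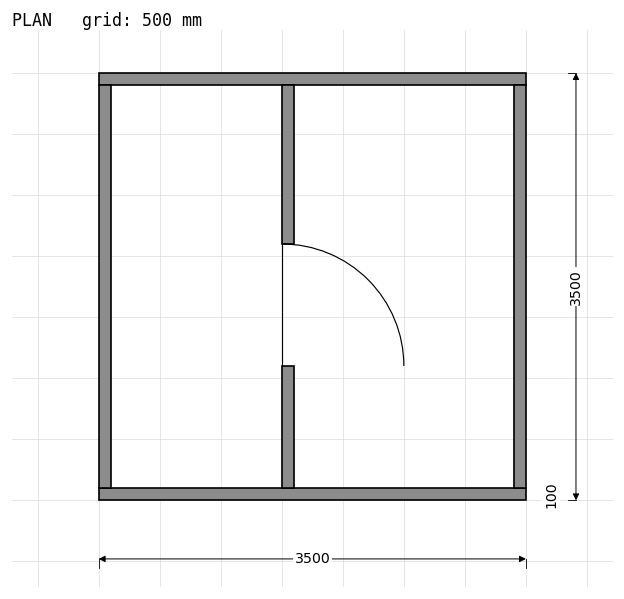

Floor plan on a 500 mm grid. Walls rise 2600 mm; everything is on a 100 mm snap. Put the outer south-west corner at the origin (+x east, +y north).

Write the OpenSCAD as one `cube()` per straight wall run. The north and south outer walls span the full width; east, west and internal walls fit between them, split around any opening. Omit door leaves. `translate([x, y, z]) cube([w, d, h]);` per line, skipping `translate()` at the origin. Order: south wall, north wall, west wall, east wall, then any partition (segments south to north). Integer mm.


cube([3500, 100, 2600]);
translate([0, 3400, 0]) cube([3500, 100, 2600]);
translate([0, 100, 0]) cube([100, 3300, 2600]);
translate([3400, 100, 0]) cube([100, 3300, 2600]);
translate([1500, 100, 0]) cube([100, 1000, 2600]);
translate([1500, 2100, 0]) cube([100, 1300, 2600]);


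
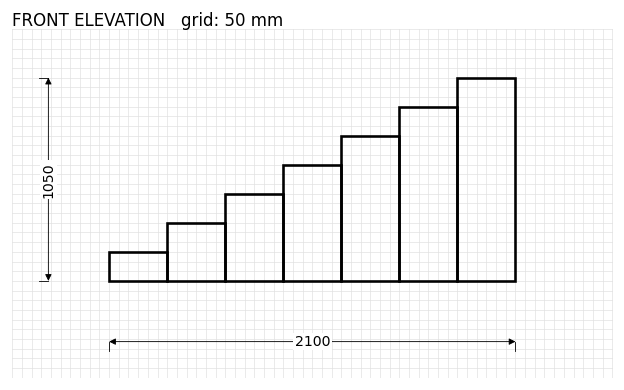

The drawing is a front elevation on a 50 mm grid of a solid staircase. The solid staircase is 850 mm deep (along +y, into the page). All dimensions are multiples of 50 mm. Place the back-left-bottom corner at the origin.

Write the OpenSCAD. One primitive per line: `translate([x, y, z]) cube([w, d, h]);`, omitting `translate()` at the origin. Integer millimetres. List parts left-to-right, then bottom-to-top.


cube([300, 850, 150]);
translate([300, 0, 0]) cube([300, 850, 300]);
translate([600, 0, 0]) cube([300, 850, 450]);
translate([900, 0, 0]) cube([300, 850, 600]);
translate([1200, 0, 0]) cube([300, 850, 750]);
translate([1500, 0, 0]) cube([300, 850, 900]);
translate([1800, 0, 0]) cube([300, 850, 1050]);


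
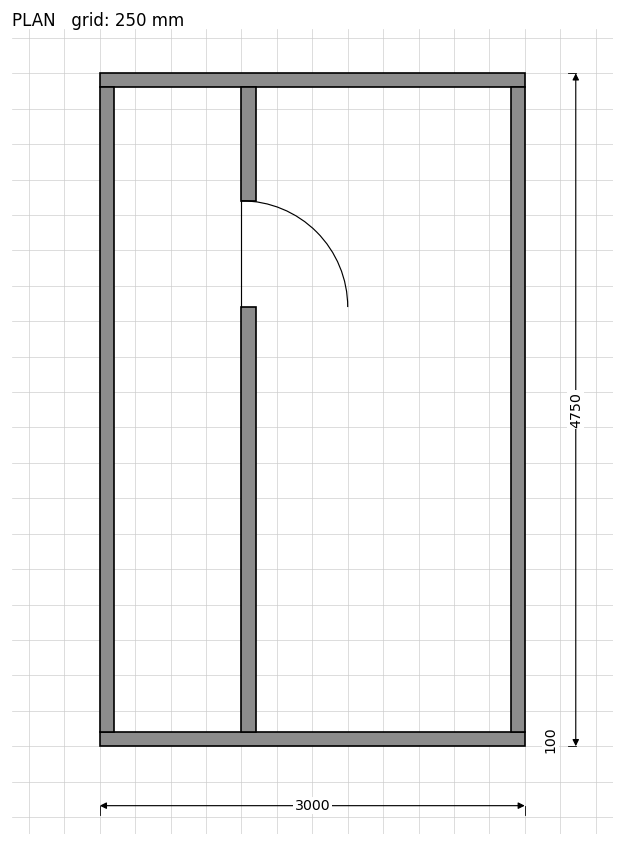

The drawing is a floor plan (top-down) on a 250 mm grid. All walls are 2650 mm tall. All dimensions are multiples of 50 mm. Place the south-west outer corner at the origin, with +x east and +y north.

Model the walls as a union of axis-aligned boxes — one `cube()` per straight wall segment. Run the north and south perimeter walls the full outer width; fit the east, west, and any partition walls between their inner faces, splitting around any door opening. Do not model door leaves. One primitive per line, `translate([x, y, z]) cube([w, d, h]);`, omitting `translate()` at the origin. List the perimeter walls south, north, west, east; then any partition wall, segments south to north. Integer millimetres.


cube([3000, 100, 2650]);
translate([0, 4650, 0]) cube([3000, 100, 2650]);
translate([0, 100, 0]) cube([100, 4550, 2650]);
translate([2900, 100, 0]) cube([100, 4550, 2650]);
translate([1000, 100, 0]) cube([100, 3000, 2650]);
translate([1000, 3850, 0]) cube([100, 800, 2650]);


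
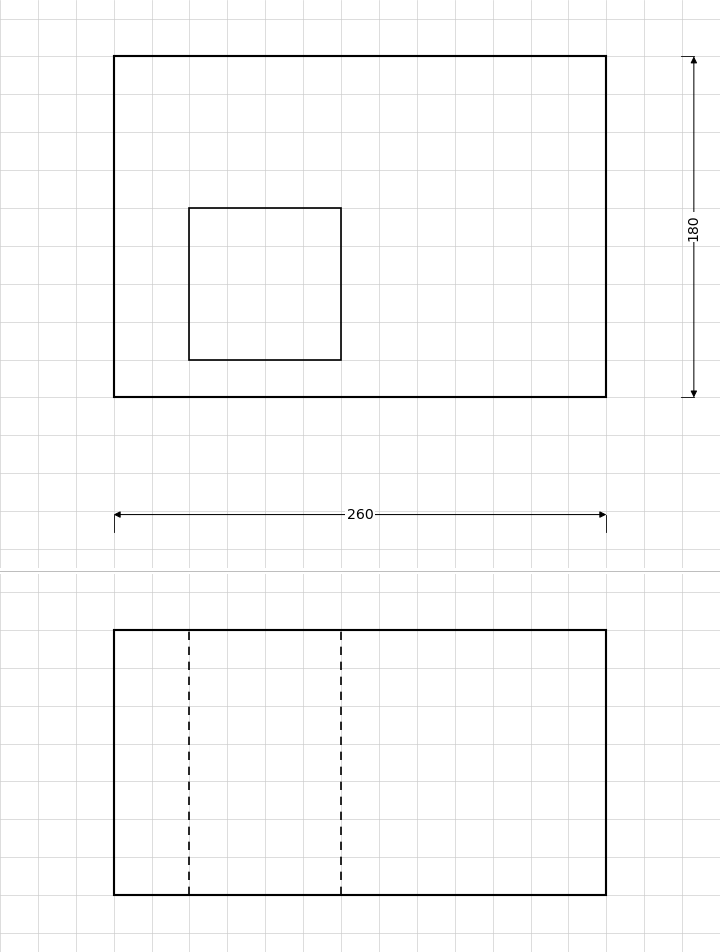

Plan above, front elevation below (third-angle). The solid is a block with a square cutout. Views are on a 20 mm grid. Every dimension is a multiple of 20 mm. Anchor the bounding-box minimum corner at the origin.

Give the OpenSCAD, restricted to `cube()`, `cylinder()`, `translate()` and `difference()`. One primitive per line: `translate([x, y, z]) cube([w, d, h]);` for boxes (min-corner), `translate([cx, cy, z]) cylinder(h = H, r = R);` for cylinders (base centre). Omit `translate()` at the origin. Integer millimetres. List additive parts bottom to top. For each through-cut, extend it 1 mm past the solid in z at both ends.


difference() {
  cube([260, 180, 140]);
  translate([40, 20, -1]) cube([80, 80, 142]);
}


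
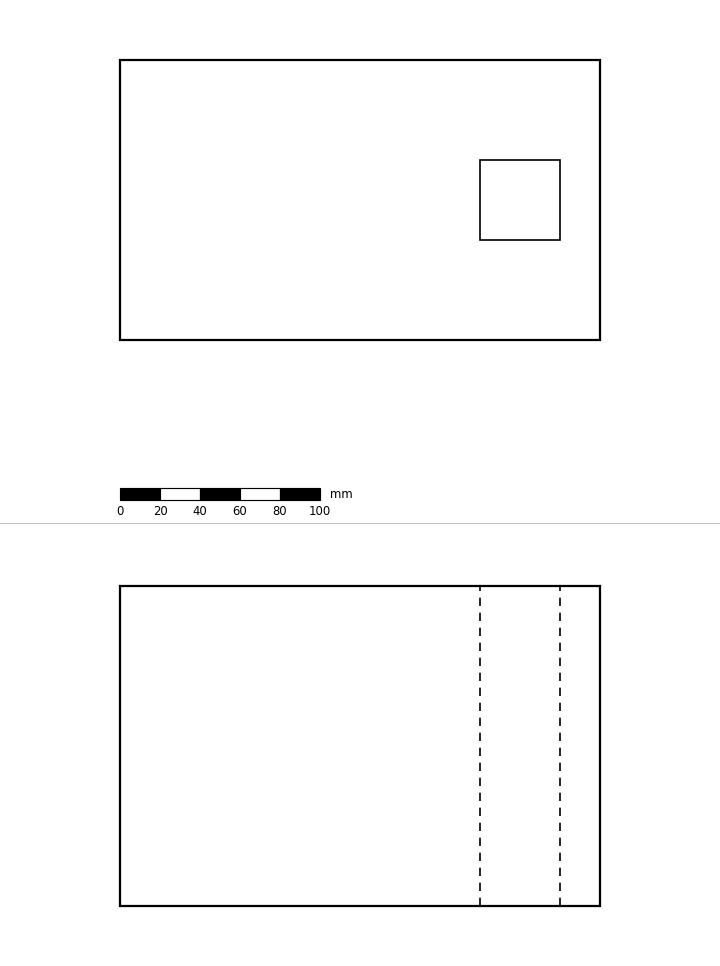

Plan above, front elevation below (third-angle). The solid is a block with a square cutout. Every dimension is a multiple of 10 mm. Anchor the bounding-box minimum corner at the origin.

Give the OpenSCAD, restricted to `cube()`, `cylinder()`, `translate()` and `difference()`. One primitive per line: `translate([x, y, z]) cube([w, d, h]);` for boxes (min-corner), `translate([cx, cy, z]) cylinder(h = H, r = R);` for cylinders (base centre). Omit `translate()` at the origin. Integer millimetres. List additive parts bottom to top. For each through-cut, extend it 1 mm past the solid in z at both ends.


difference() {
  cube([240, 140, 160]);
  translate([180, 50, -1]) cube([40, 40, 162]);
}


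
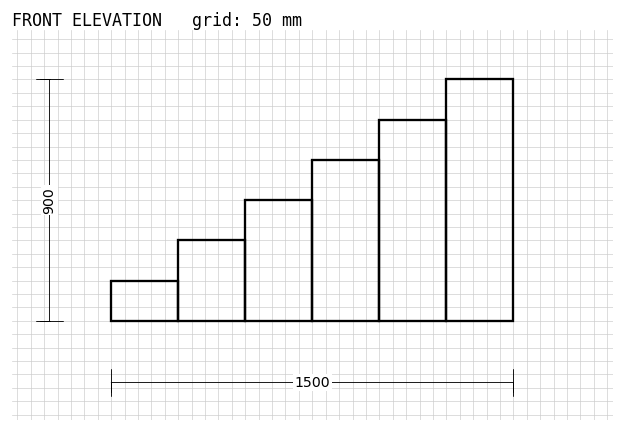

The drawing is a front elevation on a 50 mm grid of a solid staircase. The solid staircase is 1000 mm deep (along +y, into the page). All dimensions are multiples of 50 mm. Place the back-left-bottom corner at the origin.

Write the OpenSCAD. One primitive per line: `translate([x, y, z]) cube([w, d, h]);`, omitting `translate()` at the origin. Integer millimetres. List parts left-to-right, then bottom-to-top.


cube([250, 1000, 150]);
translate([250, 0, 0]) cube([250, 1000, 300]);
translate([500, 0, 0]) cube([250, 1000, 450]);
translate([750, 0, 0]) cube([250, 1000, 600]);
translate([1000, 0, 0]) cube([250, 1000, 750]);
translate([1250, 0, 0]) cube([250, 1000, 900]);
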